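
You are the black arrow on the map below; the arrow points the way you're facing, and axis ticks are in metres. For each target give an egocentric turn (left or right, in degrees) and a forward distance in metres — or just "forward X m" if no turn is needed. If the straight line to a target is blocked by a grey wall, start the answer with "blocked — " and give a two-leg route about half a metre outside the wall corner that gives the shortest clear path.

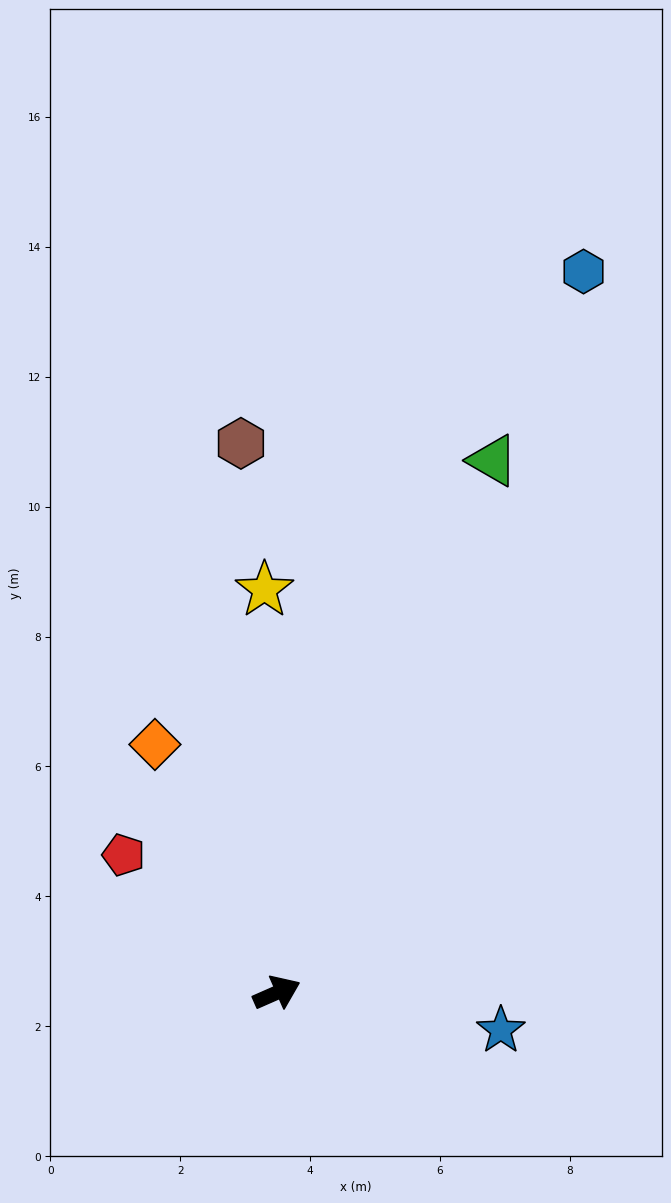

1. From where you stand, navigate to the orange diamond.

turn left 92°, forward 4.3 m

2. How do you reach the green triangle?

turn left 44°, forward 8.8 m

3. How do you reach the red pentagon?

turn left 114°, forward 3.2 m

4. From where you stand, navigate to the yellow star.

turn left 68°, forward 6.2 m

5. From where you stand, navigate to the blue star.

turn right 33°, forward 3.5 m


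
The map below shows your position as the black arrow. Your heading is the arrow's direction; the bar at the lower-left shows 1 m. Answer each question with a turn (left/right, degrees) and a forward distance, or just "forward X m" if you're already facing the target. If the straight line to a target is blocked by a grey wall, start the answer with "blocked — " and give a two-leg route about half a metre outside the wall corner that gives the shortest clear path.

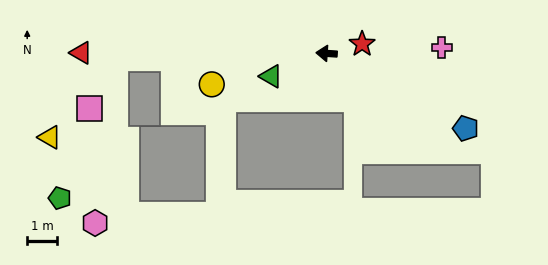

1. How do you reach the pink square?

blocked — turn left 5°, forward 7.1 m, then turn left 61°, forward 1.9 m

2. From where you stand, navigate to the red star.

turn right 161°, forward 1.2 m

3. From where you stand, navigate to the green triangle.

turn left 26°, forward 2.0 m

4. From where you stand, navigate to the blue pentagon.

turn left 155°, forward 5.3 m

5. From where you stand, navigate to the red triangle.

turn left 4°, forward 8.3 m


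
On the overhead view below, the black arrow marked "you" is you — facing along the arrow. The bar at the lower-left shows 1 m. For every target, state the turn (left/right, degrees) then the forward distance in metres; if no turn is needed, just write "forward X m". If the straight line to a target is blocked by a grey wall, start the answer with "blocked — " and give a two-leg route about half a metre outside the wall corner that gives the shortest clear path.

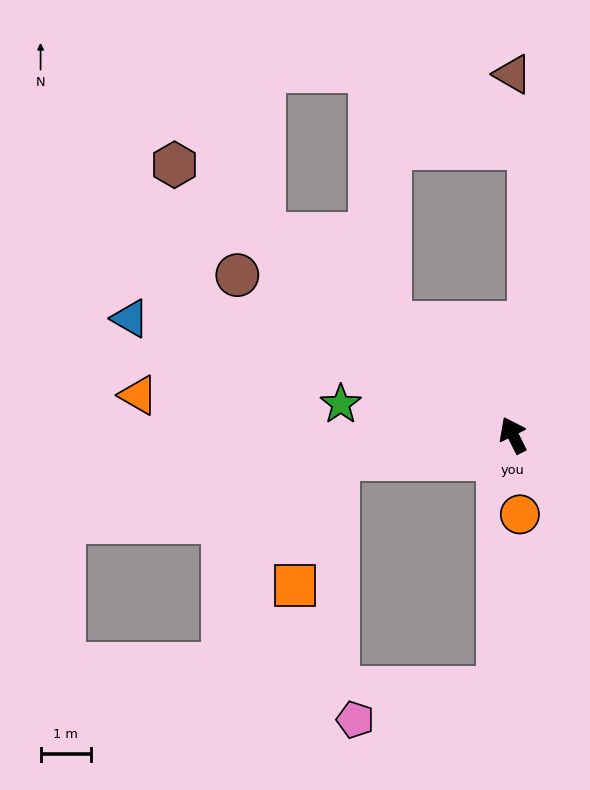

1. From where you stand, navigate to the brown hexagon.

turn left 25°, forward 8.6 m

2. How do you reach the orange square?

blocked — turn left 71°, forward 3.5 m, then turn left 63°, forward 2.6 m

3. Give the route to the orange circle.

turn left 158°, forward 1.6 m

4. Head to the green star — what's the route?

turn left 53°, forward 3.5 m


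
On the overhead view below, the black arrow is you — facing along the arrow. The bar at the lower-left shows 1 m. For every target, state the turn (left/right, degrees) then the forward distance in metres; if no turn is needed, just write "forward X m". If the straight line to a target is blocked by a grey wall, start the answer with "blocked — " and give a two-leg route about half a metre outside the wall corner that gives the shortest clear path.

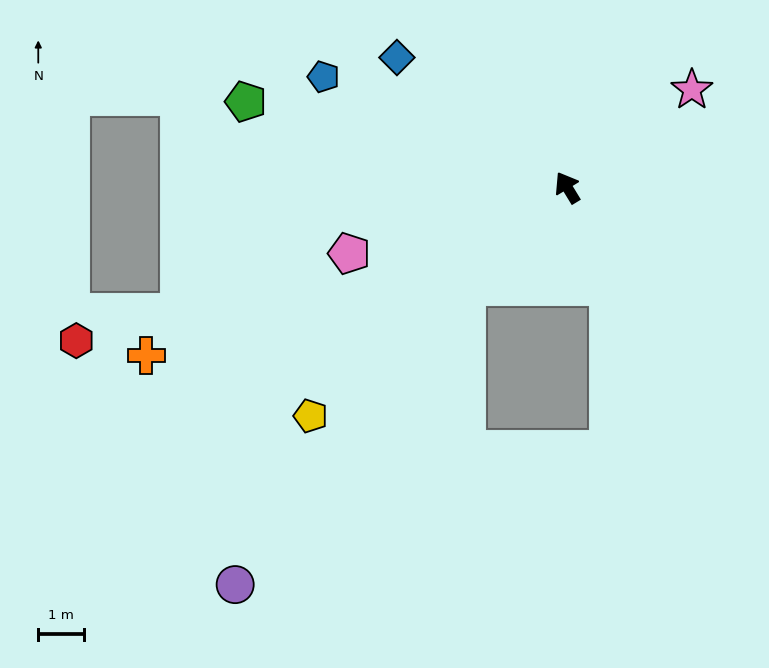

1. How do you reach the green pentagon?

turn left 44°, forward 7.3 m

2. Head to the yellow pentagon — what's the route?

turn left 100°, forward 7.5 m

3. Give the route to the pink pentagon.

turn left 75°, forward 5.0 m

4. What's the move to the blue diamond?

turn left 21°, forward 4.7 m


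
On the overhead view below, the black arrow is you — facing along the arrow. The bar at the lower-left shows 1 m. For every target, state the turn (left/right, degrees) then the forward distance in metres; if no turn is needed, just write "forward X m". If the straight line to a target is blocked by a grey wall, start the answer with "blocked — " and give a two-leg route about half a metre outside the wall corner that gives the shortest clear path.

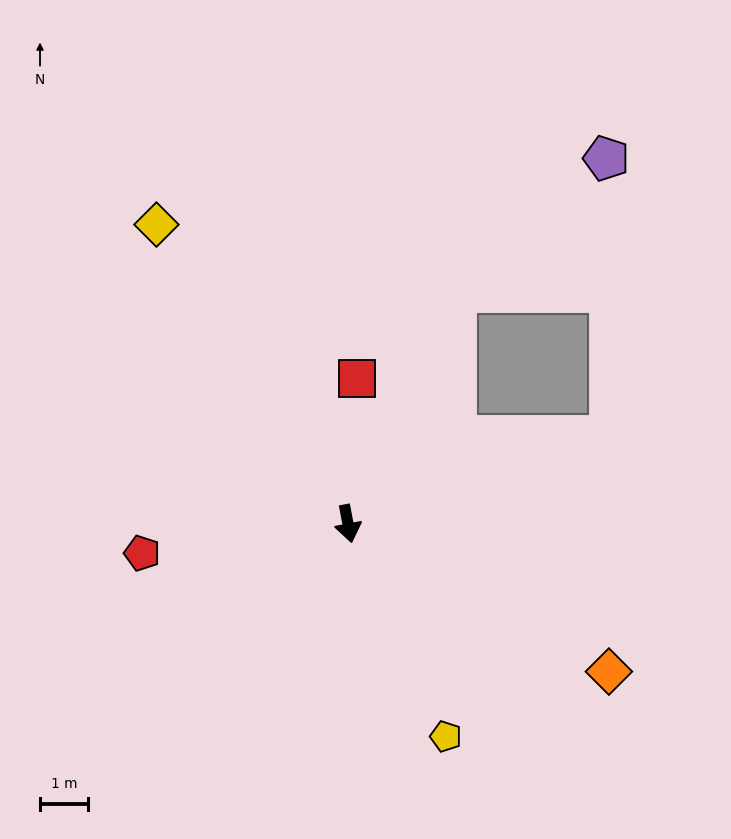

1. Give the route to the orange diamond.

turn left 50°, forward 6.2 m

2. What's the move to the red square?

turn left 166°, forward 3.0 m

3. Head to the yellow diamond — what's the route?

turn right 158°, forward 7.3 m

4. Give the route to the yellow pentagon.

turn left 14°, forward 4.8 m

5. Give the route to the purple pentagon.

blocked — turn left 144°, forward 5.3 m, then turn right 23°, forward 4.2 m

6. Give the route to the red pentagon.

turn right 93°, forward 4.3 m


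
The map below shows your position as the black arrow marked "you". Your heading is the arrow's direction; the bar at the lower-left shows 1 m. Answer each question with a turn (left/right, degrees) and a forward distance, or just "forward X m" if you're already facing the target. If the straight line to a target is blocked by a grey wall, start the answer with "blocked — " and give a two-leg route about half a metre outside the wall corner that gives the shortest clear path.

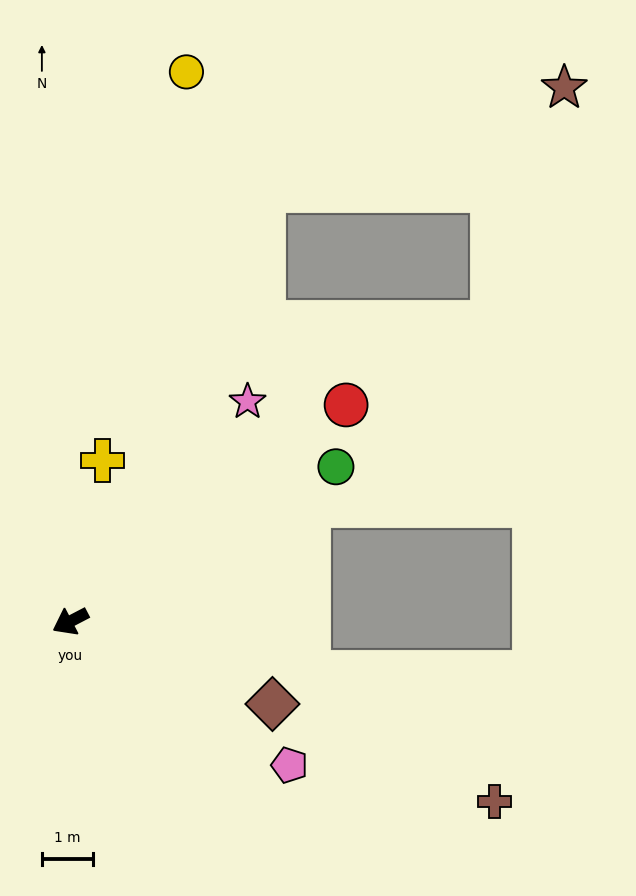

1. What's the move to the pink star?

turn right 156°, forward 5.5 m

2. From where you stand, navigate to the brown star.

blocked — turn right 142°, forward 9.2 m, then turn right 47°, forward 6.2 m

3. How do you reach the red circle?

turn right 169°, forward 6.8 m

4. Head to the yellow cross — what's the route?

turn right 129°, forward 3.2 m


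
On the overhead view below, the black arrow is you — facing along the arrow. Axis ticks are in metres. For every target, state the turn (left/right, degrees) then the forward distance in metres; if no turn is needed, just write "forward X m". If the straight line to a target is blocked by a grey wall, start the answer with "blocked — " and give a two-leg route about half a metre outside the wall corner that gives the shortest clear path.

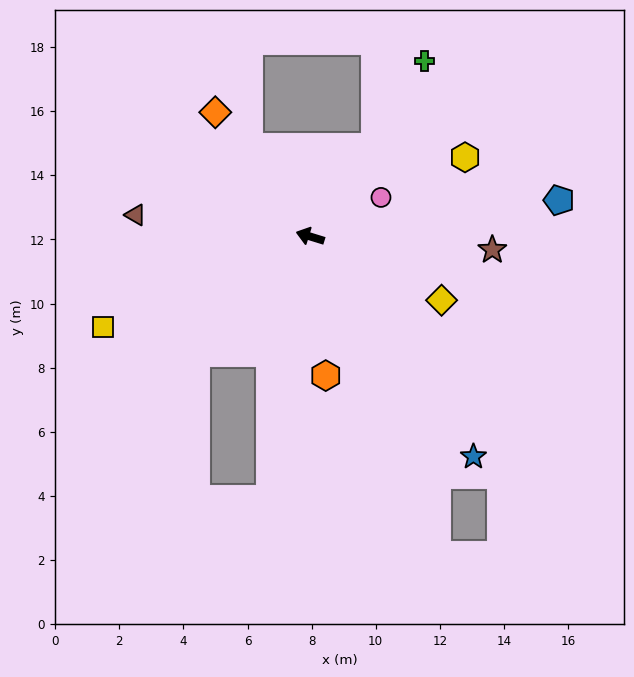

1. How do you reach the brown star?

turn right 167°, forward 5.7 m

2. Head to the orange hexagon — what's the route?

turn left 114°, forward 4.4 m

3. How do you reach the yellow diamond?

turn left 171°, forward 4.6 m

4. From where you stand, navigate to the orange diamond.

turn right 35°, forward 4.9 m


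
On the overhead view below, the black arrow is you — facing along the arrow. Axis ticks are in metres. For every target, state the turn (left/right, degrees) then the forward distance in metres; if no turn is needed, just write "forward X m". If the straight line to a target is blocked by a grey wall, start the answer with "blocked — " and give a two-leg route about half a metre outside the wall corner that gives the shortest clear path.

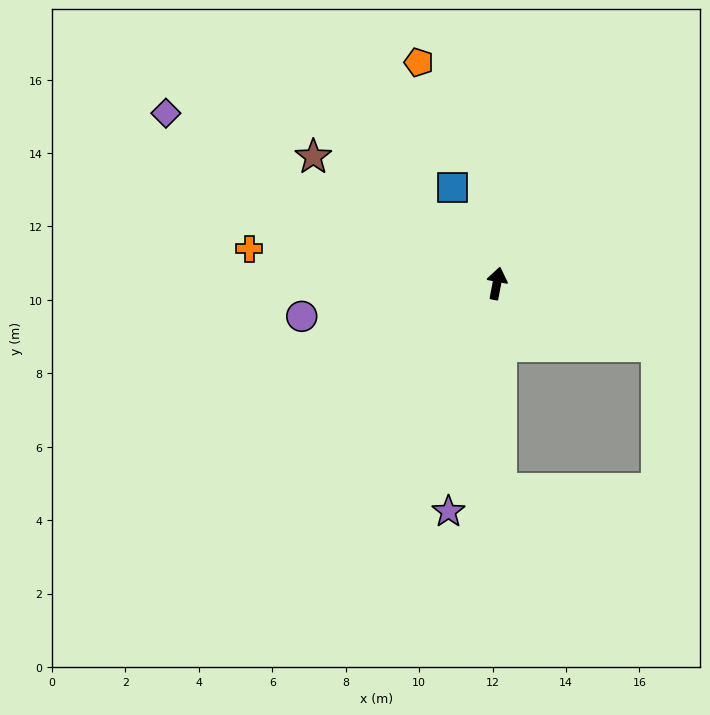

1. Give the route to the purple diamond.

turn left 74°, forward 10.1 m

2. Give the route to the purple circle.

turn left 110°, forward 5.4 m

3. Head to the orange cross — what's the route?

turn left 93°, forward 6.8 m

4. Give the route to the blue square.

turn left 36°, forward 2.9 m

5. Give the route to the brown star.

turn left 66°, forward 6.1 m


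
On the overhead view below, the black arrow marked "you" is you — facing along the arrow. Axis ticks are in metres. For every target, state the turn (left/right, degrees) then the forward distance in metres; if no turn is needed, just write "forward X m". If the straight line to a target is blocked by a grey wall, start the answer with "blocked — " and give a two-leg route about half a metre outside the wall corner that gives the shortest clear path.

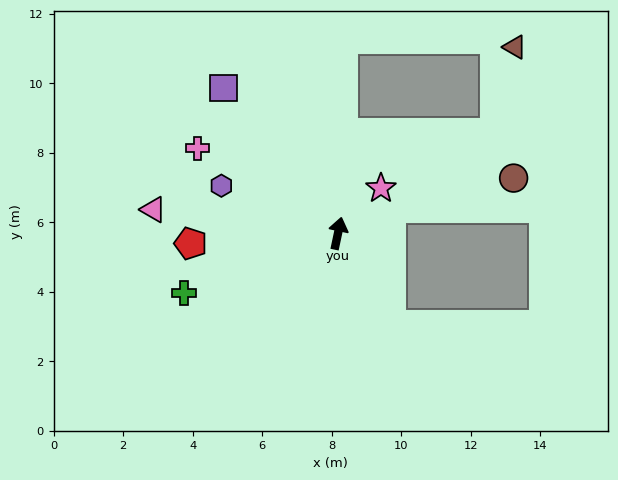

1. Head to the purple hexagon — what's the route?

turn left 80°, forward 3.6 m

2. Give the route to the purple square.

turn left 50°, forward 5.3 m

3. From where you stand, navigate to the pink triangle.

turn left 95°, forward 5.4 m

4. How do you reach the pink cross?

turn left 71°, forward 4.7 m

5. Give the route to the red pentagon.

turn left 106°, forward 4.3 m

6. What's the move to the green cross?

turn left 123°, forward 4.8 m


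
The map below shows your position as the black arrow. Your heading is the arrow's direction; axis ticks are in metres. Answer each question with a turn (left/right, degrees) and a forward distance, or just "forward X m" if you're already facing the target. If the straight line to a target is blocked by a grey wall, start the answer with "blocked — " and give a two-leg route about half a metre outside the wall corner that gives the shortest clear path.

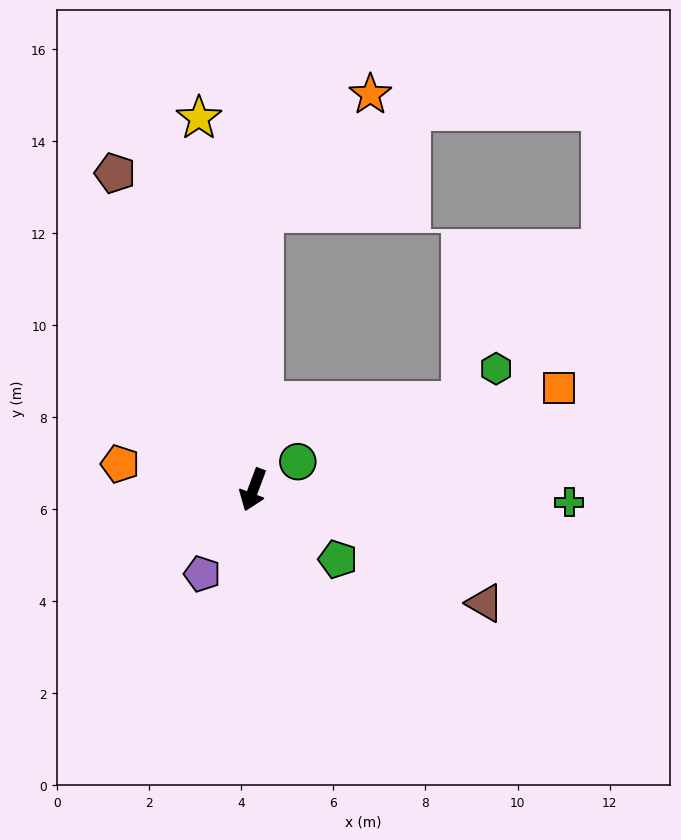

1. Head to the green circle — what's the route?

turn left 143°, forward 1.1 m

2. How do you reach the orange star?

blocked — turn right 162°, forward 6.0 m, then turn right 39°, forward 3.5 m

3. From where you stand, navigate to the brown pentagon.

turn right 136°, forward 7.5 m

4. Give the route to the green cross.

turn left 108°, forward 6.9 m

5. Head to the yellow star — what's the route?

turn right 151°, forward 8.2 m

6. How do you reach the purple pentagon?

turn right 11°, forward 2.1 m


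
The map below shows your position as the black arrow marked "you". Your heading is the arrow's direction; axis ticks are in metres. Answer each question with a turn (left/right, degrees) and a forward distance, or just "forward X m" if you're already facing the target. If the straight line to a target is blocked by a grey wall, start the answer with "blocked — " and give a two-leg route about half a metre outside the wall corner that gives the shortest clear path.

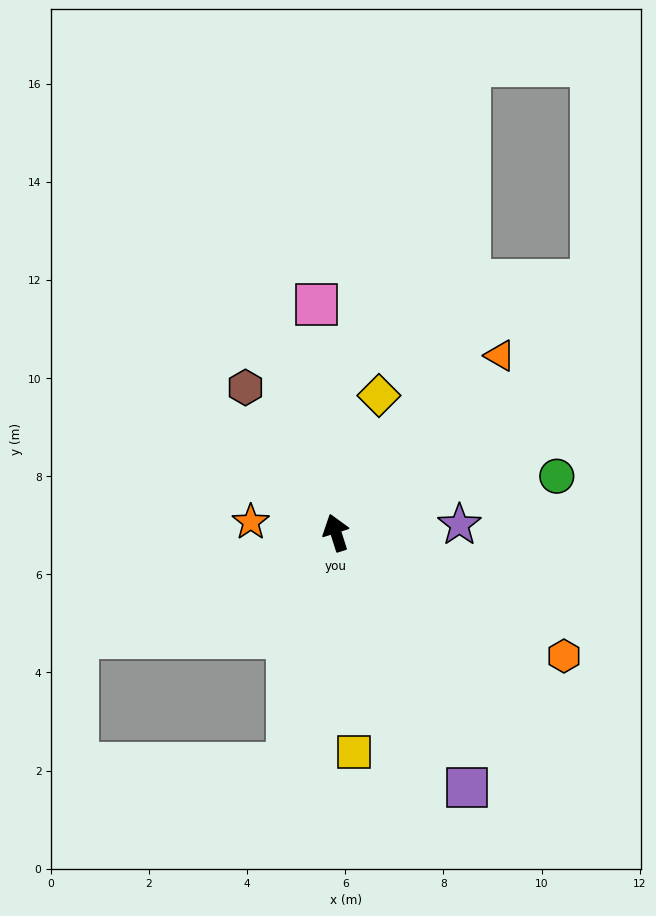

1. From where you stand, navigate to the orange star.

turn left 65°, forward 1.7 m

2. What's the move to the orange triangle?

turn right 60°, forward 4.9 m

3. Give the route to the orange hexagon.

turn right 136°, forward 5.3 m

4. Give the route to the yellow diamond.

turn right 35°, forward 2.9 m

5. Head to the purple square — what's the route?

turn right 170°, forward 5.8 m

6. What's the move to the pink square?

turn right 13°, forward 4.7 m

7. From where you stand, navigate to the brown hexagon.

turn left 14°, forward 3.5 m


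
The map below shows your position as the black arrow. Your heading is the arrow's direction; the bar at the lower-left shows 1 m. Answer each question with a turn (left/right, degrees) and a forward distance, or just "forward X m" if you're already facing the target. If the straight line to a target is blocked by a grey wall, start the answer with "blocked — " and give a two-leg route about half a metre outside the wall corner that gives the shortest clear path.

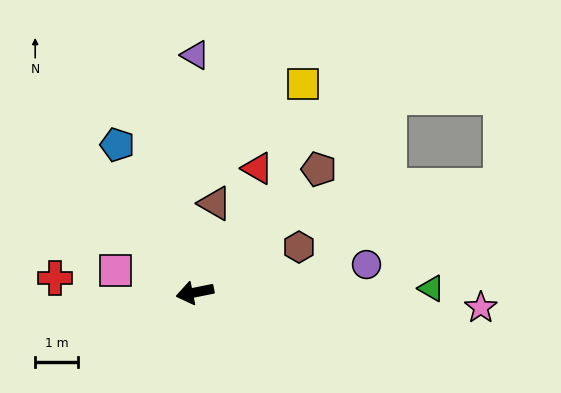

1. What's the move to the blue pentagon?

turn right 74°, forward 3.9 m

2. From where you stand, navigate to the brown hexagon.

turn right 168°, forward 2.7 m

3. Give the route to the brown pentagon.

turn right 147°, forward 4.1 m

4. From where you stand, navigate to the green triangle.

turn left 170°, forward 5.6 m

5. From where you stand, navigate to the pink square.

turn right 27°, forward 1.9 m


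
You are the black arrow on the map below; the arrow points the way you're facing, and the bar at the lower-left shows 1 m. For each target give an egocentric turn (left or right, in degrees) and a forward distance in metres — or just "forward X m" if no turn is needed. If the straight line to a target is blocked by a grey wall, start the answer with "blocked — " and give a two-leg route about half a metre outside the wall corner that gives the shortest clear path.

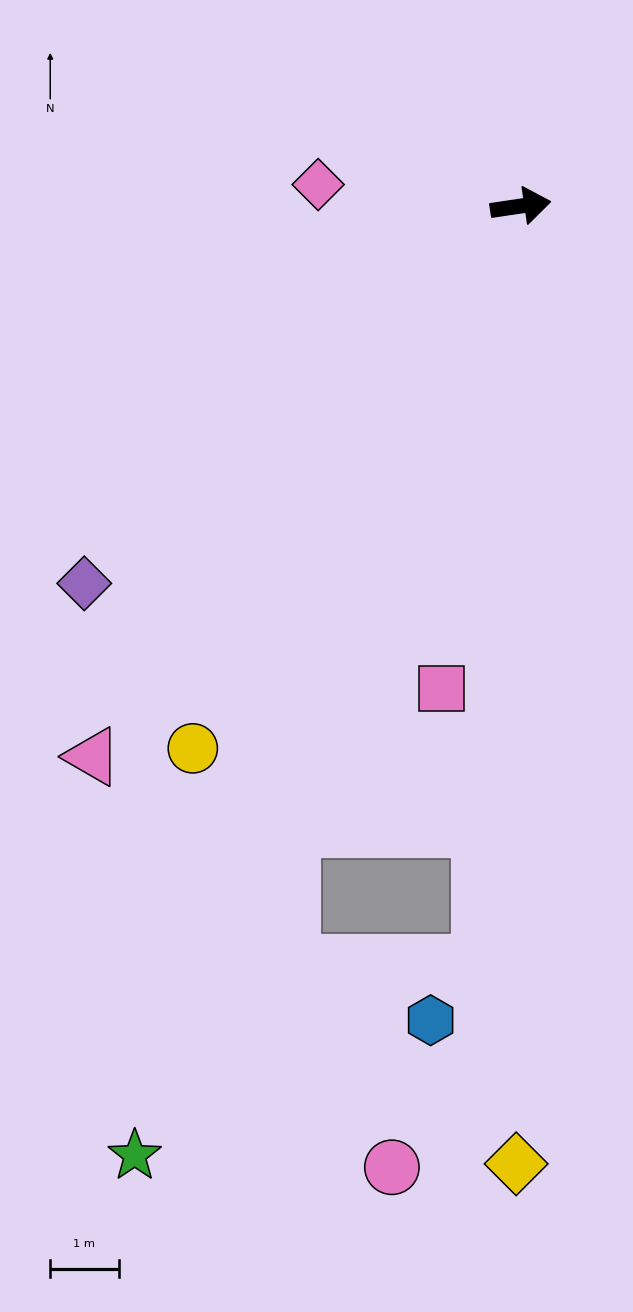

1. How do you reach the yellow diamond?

turn right 99°, forward 14.0 m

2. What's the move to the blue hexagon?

blocked — turn right 101°, forward 11.1 m, then turn right 39°, forward 1.1 m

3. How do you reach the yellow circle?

turn right 130°, forward 9.3 m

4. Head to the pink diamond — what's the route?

turn left 165°, forward 3.0 m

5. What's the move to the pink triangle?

turn right 136°, forward 10.2 m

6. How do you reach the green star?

turn right 121°, forward 15.0 m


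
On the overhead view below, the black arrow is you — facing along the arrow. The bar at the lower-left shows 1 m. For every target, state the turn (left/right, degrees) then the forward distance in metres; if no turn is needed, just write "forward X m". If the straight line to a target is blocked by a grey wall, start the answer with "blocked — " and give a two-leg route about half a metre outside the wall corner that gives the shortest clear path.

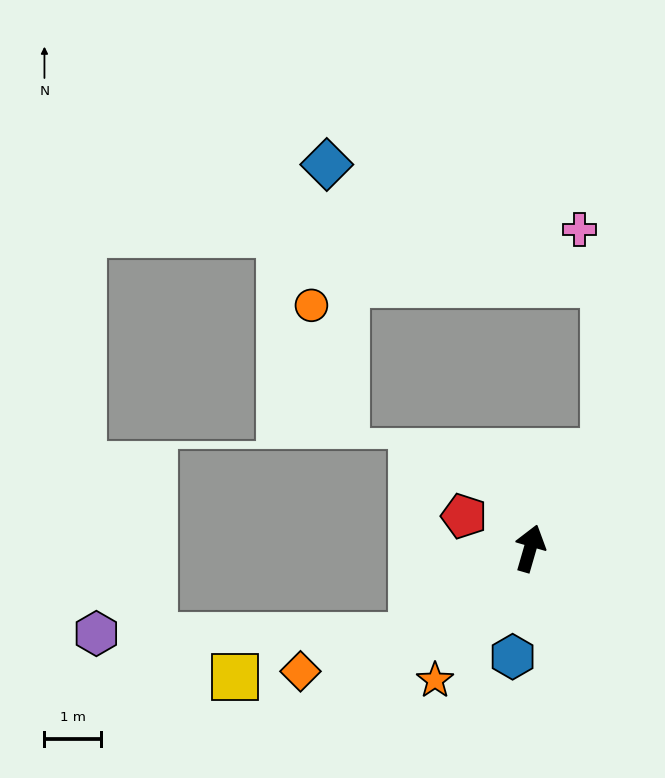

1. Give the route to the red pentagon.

turn left 80°, forward 1.3 m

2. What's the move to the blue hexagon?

turn right 173°, forward 2.0 m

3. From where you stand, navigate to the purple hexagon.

blocked — turn left 143°, forward 2.6 m, then turn right 37°, forward 5.6 m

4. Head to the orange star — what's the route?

turn left 160°, forward 2.9 m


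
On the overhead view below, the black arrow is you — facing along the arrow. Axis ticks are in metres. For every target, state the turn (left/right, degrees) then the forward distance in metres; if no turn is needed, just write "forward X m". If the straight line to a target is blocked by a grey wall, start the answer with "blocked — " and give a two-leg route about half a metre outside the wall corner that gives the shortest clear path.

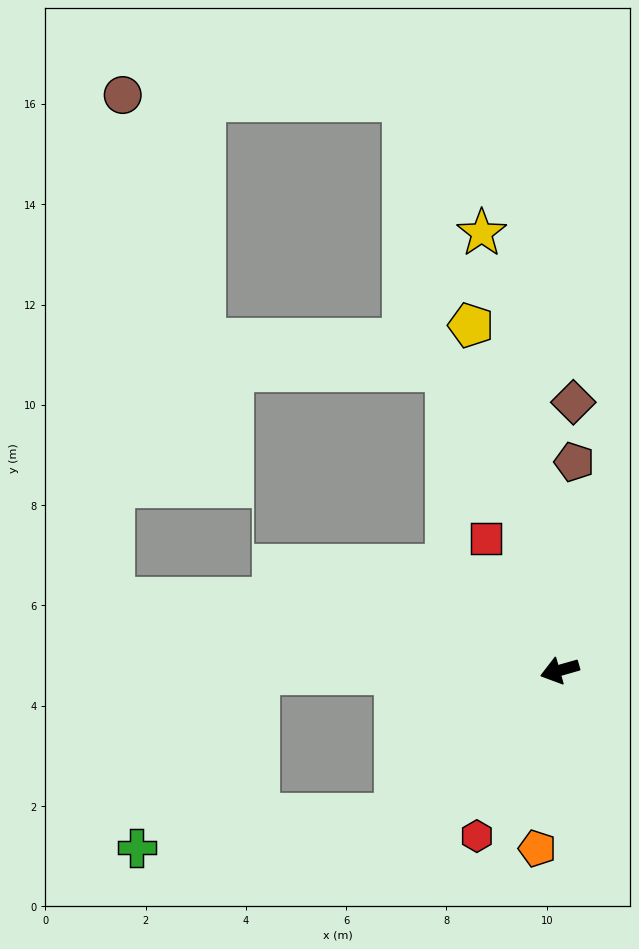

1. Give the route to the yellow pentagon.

turn right 92°, forward 7.1 m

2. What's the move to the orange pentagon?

turn left 67°, forward 3.6 m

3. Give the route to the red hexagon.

turn left 47°, forward 3.7 m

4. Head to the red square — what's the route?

turn right 77°, forward 3.0 m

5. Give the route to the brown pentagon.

turn right 110°, forward 4.2 m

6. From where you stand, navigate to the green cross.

blocked — turn left 25°, forward 4.3 m, then turn right 34°, forward 5.2 m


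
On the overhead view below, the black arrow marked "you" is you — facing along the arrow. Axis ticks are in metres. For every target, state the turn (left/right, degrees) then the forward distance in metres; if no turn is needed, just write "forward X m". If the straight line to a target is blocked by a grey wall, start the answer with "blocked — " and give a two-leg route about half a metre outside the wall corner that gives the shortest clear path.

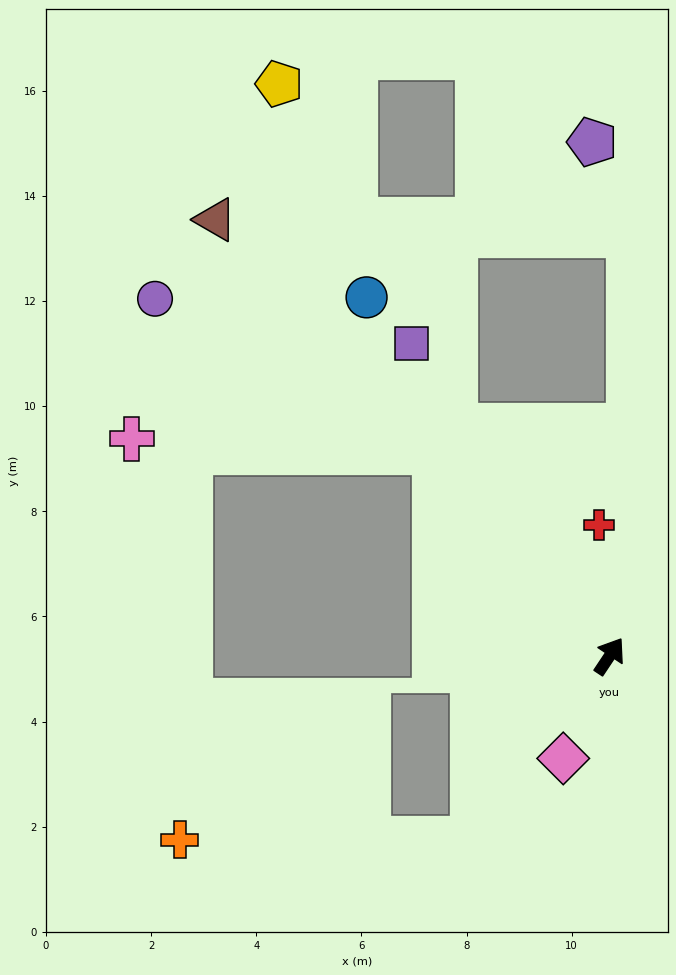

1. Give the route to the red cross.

turn left 38°, forward 2.5 m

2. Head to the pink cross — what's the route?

blocked — turn left 74°, forward 5.1 m, then turn left 47°, forward 5.8 m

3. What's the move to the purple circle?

blocked — turn left 74°, forward 5.1 m, then turn left 21°, forward 6.1 m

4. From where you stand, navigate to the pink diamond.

turn right 171°, forward 2.1 m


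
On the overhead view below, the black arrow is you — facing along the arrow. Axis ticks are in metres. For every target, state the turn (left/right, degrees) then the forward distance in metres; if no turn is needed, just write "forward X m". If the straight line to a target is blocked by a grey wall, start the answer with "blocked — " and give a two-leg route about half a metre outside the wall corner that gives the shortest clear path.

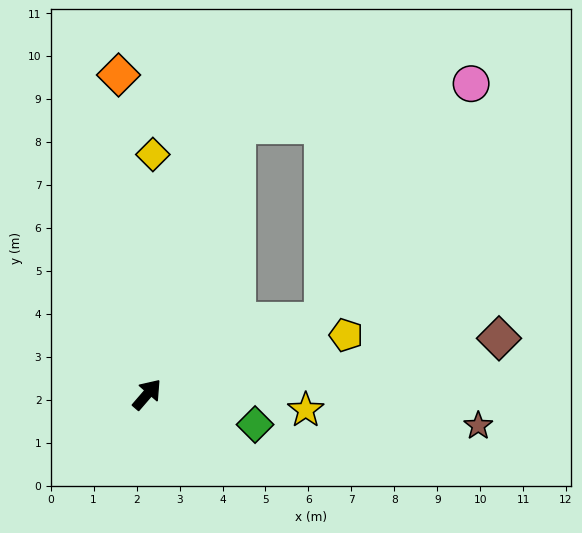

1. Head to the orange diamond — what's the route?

turn left 46°, forward 7.5 m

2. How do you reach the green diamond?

turn right 65°, forward 2.6 m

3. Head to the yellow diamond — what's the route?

turn left 39°, forward 5.6 m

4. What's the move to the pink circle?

blocked — turn right 26°, forward 4.4 m, then turn left 35°, forward 6.5 m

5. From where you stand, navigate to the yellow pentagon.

turn right 33°, forward 4.8 m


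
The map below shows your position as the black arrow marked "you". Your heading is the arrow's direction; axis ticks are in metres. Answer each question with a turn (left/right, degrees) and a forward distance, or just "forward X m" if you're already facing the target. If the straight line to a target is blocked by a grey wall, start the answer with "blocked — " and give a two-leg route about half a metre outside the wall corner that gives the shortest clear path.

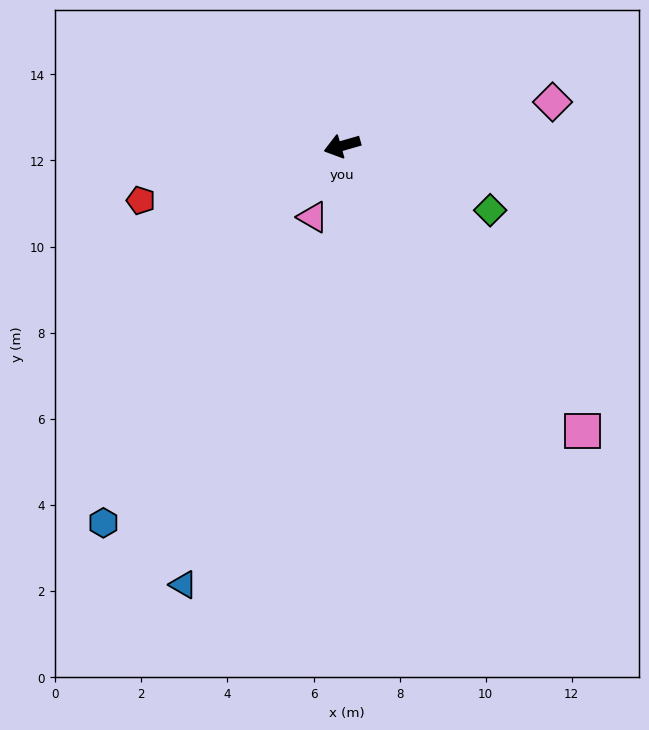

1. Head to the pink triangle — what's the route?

turn left 52°, forward 1.8 m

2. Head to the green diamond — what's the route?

turn left 140°, forward 3.7 m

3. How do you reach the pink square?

turn left 114°, forward 8.7 m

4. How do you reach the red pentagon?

forward 4.8 m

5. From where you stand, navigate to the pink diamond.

turn left 176°, forward 5.0 m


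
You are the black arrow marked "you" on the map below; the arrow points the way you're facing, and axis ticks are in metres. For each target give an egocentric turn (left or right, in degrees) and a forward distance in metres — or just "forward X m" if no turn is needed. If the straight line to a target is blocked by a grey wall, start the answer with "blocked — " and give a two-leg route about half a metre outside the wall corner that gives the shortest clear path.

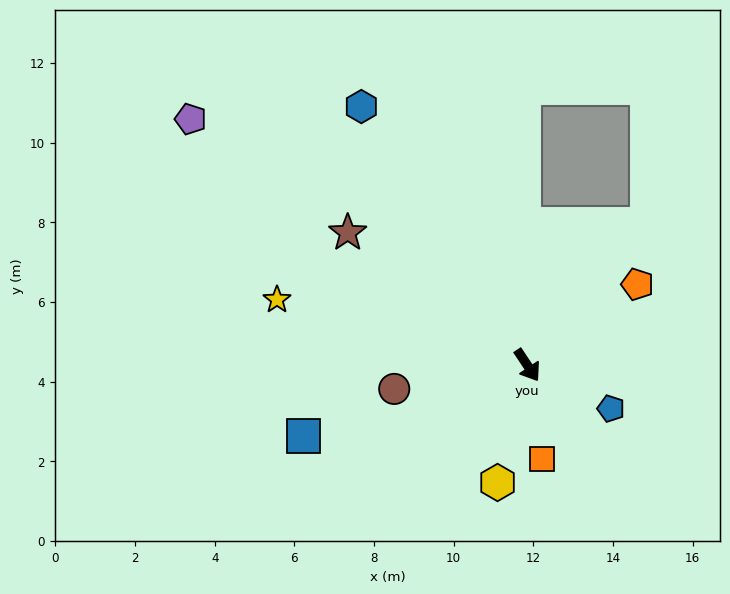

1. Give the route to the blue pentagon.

turn left 29°, forward 2.4 m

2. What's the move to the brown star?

turn right 160°, forward 5.6 m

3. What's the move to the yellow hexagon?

turn right 48°, forward 3.0 m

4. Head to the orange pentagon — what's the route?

turn left 93°, forward 3.4 m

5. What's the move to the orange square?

turn right 25°, forward 2.4 m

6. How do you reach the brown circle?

turn right 114°, forward 3.4 m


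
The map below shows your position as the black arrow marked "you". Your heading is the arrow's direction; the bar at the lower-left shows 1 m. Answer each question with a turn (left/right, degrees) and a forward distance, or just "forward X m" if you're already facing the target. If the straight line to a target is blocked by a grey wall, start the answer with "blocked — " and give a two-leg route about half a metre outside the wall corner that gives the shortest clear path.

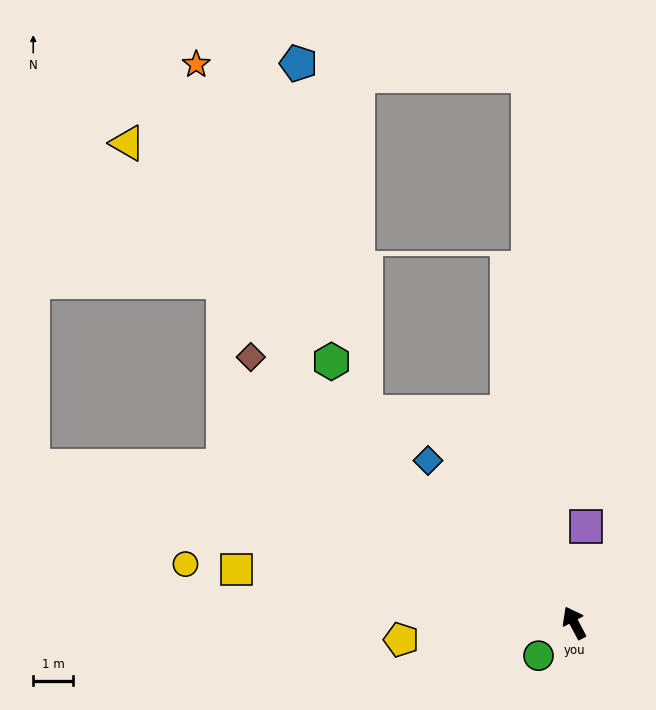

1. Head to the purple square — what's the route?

turn right 35°, forward 2.4 m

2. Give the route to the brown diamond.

turn left 23°, forward 10.5 m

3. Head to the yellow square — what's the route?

turn left 53°, forward 8.6 m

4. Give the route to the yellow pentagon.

turn left 68°, forward 4.4 m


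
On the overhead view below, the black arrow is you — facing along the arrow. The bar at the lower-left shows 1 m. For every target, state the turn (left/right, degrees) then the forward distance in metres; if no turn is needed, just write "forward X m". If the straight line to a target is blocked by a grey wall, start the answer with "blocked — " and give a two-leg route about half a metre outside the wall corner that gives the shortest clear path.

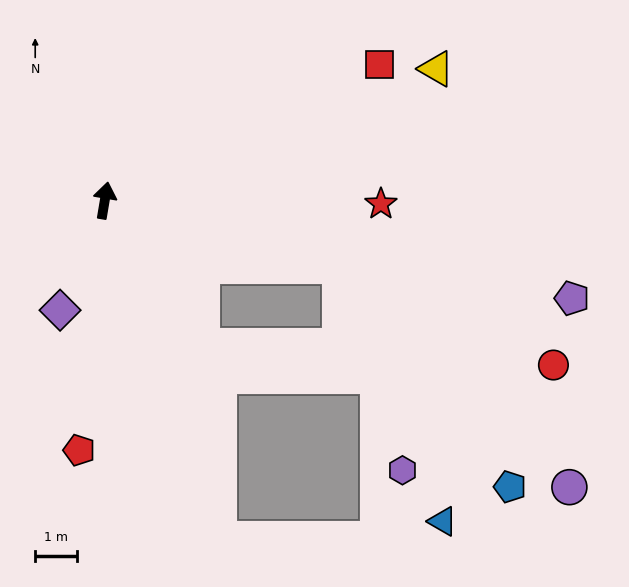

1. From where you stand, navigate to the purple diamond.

turn left 167°, forward 2.8 m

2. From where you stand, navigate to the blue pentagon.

blocked — turn right 96°, forward 5.8 m, then turn right 37°, forward 6.6 m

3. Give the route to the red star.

turn right 81°, forward 6.6 m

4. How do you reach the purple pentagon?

turn right 92°, forward 11.4 m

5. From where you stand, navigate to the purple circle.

blocked — turn right 96°, forward 5.8 m, then turn right 28°, forward 7.6 m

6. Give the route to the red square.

turn right 54°, forward 7.3 m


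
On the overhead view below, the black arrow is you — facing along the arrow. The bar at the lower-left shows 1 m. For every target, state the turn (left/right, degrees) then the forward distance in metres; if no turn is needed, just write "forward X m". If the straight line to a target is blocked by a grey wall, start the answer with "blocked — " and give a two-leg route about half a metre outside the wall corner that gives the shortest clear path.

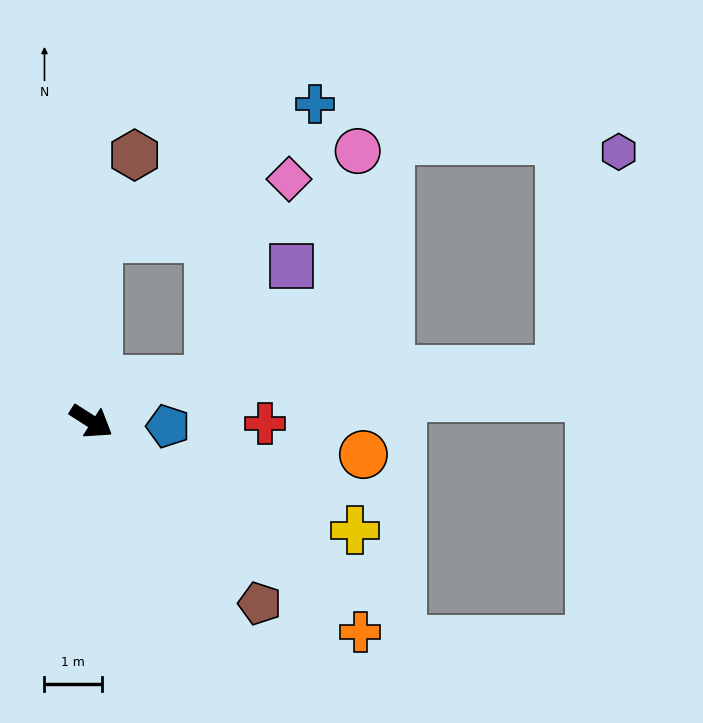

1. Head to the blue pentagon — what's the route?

turn left 29°, forward 1.3 m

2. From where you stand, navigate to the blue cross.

blocked — turn left 120°, forward 3.2 m, then turn right 56°, forward 4.4 m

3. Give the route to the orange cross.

turn right 5°, forward 5.9 m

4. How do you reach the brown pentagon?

turn right 15°, forward 4.3 m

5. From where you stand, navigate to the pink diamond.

blocked — turn left 120°, forward 3.2 m, then turn right 70°, forward 3.5 m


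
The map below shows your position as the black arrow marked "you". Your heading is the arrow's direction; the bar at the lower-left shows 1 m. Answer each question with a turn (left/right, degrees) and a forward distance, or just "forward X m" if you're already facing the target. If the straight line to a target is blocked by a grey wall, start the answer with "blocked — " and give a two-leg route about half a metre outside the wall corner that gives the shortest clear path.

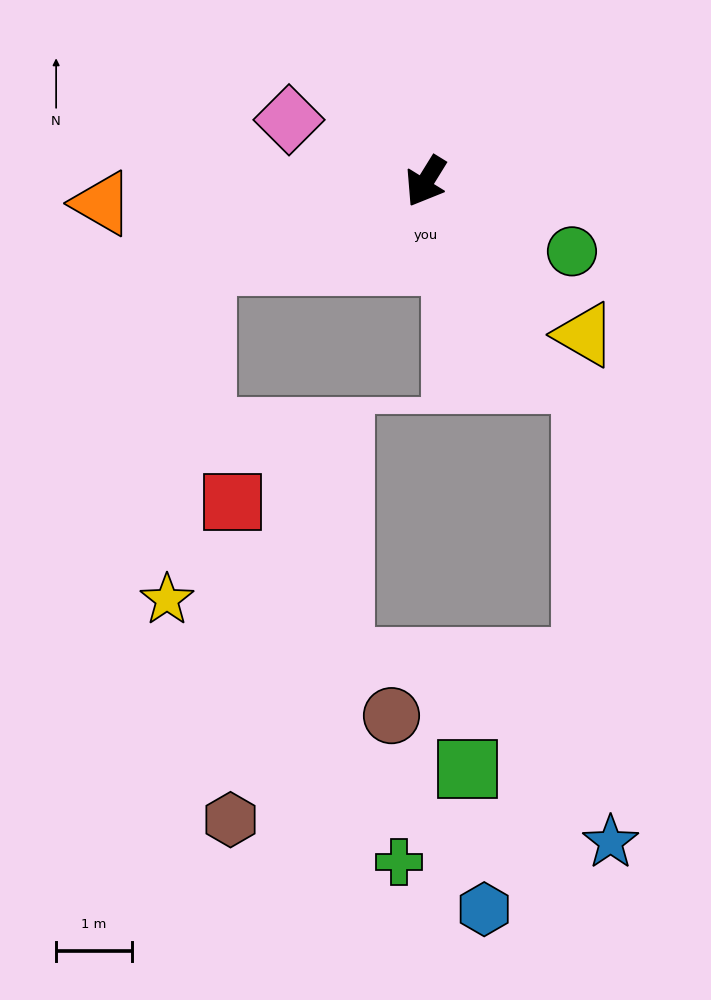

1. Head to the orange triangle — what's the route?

turn right 54°, forward 4.3 m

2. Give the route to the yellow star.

blocked — turn right 38°, forward 3.1 m, then turn left 64°, forward 4.5 m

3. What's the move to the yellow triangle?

turn left 78°, forward 2.9 m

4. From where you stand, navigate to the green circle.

turn left 96°, forward 2.1 m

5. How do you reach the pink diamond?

turn right 83°, forward 2.0 m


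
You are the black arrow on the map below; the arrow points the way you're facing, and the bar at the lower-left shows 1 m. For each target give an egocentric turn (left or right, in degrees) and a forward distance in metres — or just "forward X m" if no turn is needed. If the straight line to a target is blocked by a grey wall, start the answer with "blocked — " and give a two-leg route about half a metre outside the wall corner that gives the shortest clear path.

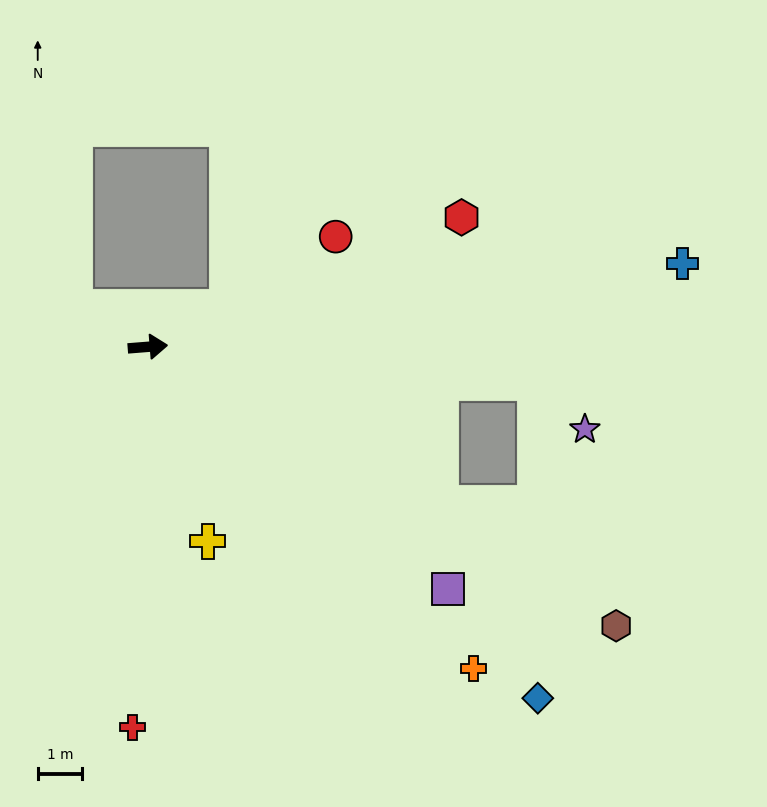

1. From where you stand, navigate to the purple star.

blocked — turn right 10°, forward 8.8 m, then turn right 39°, forward 1.5 m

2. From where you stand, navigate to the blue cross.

turn left 4°, forward 12.2 m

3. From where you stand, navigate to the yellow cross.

turn right 77°, forward 4.6 m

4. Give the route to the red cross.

turn right 97°, forward 8.6 m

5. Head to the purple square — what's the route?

turn right 43°, forward 8.7 m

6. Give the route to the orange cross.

turn right 49°, forward 10.3 m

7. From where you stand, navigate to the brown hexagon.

turn right 35°, forward 12.3 m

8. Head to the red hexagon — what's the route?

turn left 18°, forward 7.6 m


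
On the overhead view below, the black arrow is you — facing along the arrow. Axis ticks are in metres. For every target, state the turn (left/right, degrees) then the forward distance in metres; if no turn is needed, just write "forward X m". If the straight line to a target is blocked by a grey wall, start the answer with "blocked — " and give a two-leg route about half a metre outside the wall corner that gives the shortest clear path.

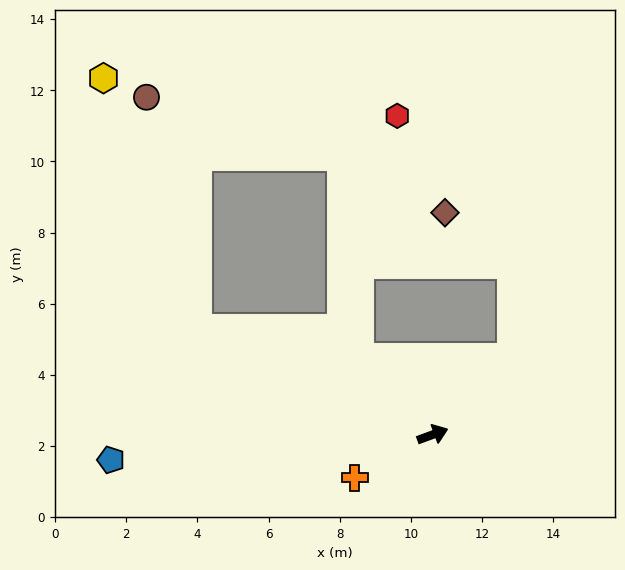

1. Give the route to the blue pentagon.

turn left 164°, forward 9.1 m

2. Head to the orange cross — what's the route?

turn right 171°, forward 2.5 m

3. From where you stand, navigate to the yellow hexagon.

blocked — turn left 136°, forward 7.3 m, then turn right 46°, forward 7.5 m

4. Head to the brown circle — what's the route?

blocked — turn left 136°, forward 7.3 m, then turn right 54°, forward 6.7 m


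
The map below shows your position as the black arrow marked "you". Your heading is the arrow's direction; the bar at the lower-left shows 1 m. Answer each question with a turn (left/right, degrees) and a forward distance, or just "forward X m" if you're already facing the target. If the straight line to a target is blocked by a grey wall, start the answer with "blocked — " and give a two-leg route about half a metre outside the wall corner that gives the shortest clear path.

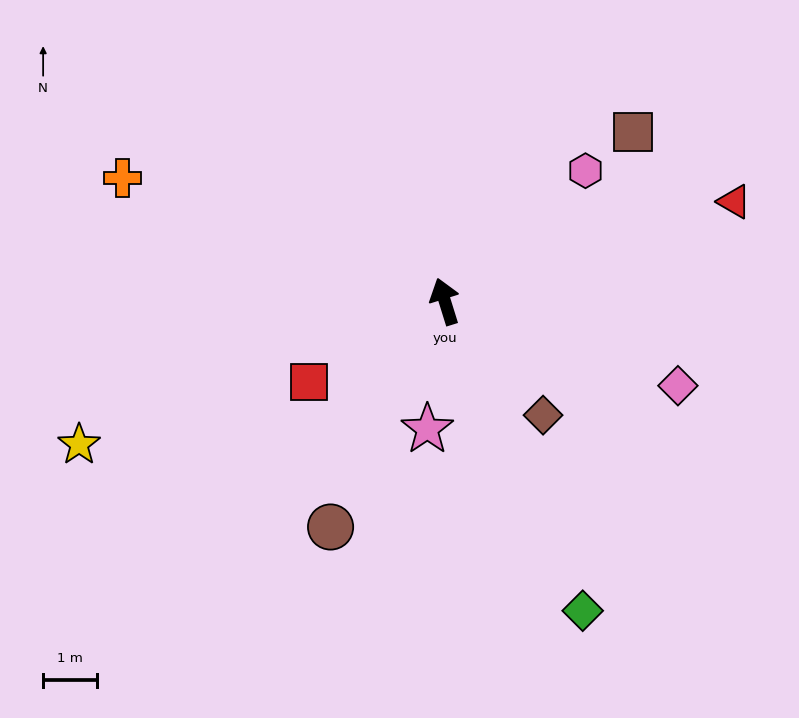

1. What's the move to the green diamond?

turn right 173°, forward 6.3 m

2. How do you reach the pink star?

turn left 155°, forward 2.4 m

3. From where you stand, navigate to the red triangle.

turn right 88°, forward 5.7 m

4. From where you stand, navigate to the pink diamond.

turn right 127°, forward 4.6 m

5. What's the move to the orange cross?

turn left 52°, forward 6.4 m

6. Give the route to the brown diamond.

turn right 156°, forward 2.8 m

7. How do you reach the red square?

turn left 104°, forward 2.9 m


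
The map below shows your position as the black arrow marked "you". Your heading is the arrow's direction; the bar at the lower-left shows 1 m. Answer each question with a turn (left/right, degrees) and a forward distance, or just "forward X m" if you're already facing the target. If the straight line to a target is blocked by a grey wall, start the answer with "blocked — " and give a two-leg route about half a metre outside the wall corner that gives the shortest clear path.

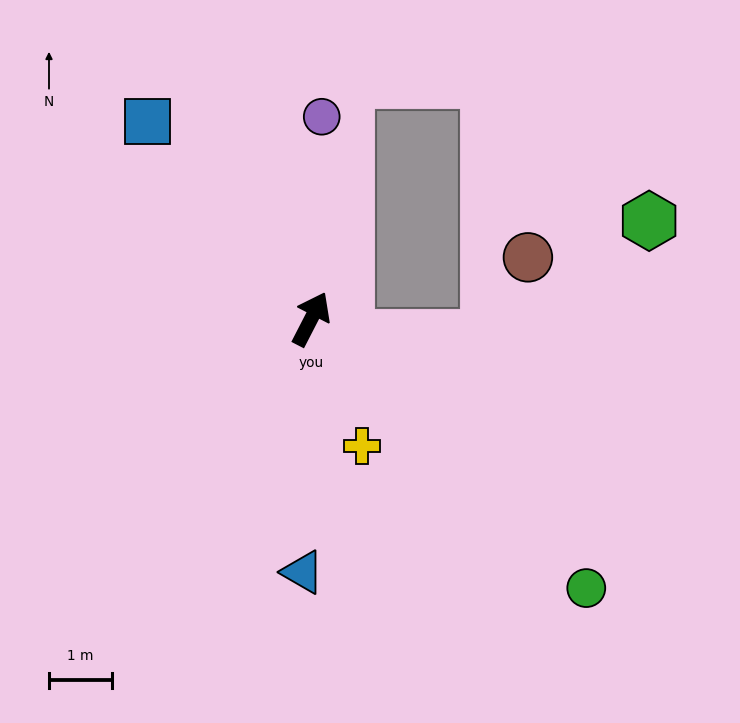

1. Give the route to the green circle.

turn right 107°, forward 6.1 m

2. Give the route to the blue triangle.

turn right 155°, forward 4.0 m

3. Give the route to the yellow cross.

turn right 131°, forward 2.2 m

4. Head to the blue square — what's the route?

turn left 67°, forward 4.0 m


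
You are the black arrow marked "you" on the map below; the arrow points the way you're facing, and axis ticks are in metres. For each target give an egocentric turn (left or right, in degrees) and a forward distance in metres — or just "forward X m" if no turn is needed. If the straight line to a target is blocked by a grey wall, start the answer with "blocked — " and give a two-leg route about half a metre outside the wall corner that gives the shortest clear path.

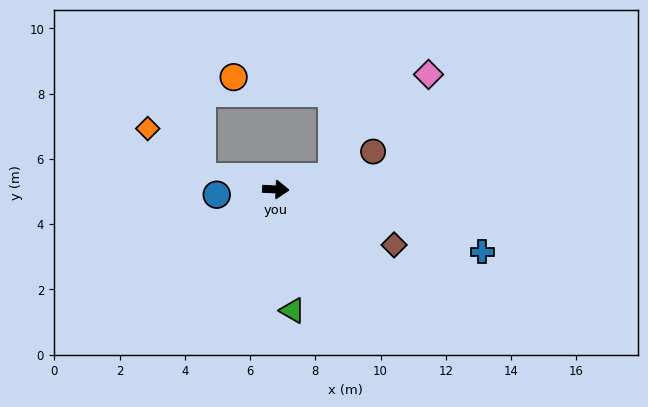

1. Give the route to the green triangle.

turn right 79°, forward 3.7 m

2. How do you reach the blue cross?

turn right 14°, forward 6.6 m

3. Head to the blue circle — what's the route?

turn right 172°, forward 1.8 m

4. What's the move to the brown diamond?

turn right 22°, forward 4.0 m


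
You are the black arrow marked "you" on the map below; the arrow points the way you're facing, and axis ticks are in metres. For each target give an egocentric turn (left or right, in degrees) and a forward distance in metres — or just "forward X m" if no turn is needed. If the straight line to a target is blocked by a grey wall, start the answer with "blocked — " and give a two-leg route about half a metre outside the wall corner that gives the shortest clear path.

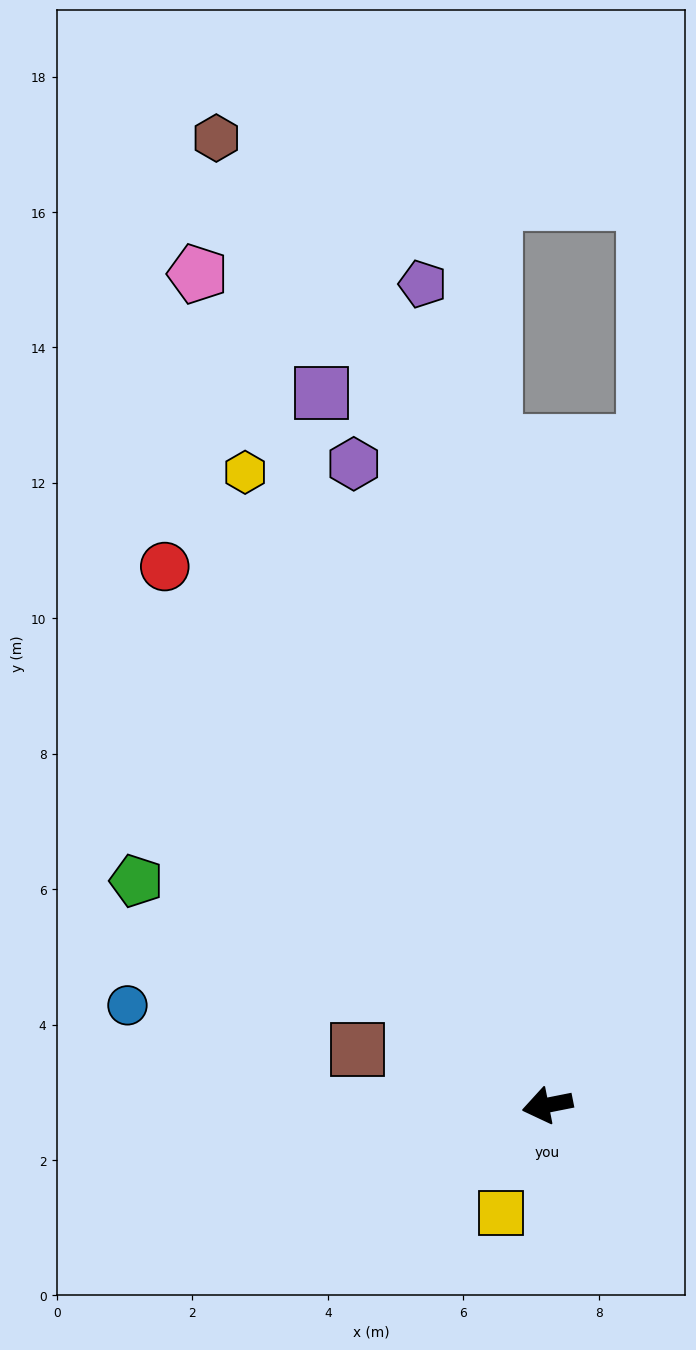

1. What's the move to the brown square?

turn right 28°, forward 2.9 m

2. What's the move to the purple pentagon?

turn right 93°, forward 12.3 m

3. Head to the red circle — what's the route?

turn right 66°, forward 9.8 m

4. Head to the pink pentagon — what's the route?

turn right 78°, forward 13.3 m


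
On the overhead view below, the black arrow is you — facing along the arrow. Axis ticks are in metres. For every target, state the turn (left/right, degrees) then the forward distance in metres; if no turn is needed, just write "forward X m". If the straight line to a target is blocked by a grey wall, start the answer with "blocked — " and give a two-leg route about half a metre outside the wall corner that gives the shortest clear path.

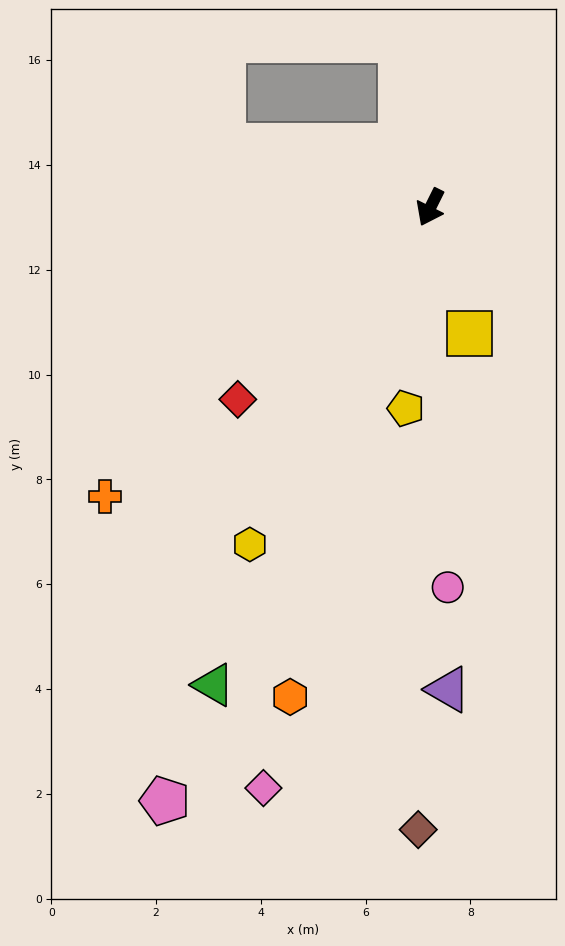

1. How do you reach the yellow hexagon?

forward 7.3 m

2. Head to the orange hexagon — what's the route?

turn left 10°, forward 9.7 m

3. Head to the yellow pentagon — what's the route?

turn left 20°, forward 3.9 m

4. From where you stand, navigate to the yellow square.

turn left 44°, forward 2.5 m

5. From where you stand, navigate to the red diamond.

turn right 19°, forward 5.2 m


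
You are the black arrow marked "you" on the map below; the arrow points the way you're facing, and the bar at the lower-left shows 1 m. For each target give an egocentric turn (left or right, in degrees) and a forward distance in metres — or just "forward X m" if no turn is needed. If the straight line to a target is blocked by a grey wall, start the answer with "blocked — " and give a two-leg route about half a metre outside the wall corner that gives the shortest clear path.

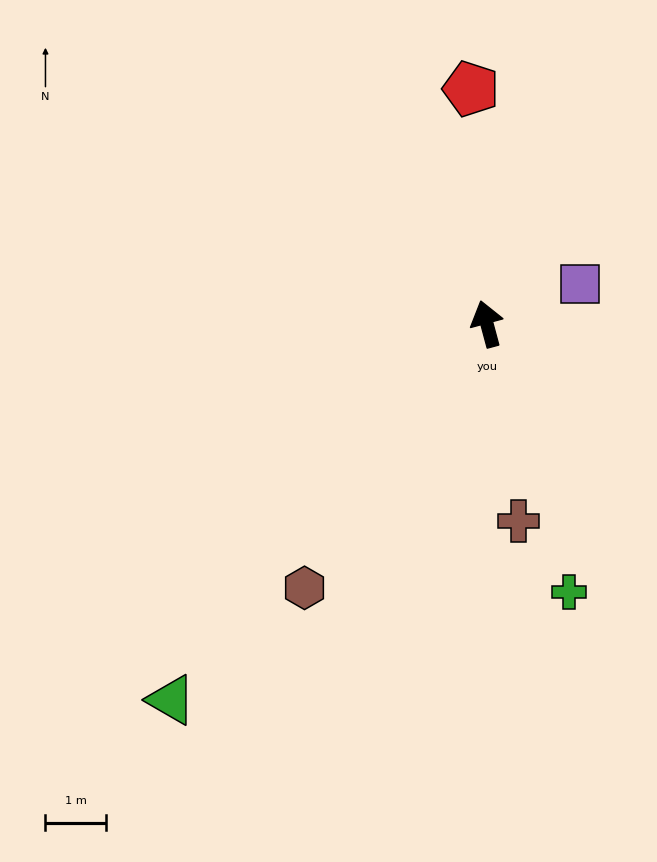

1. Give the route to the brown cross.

turn left 174°, forward 3.3 m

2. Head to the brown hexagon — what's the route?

turn left 130°, forward 5.3 m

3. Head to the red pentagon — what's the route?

turn right 11°, forward 3.9 m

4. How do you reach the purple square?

turn right 82°, forward 1.7 m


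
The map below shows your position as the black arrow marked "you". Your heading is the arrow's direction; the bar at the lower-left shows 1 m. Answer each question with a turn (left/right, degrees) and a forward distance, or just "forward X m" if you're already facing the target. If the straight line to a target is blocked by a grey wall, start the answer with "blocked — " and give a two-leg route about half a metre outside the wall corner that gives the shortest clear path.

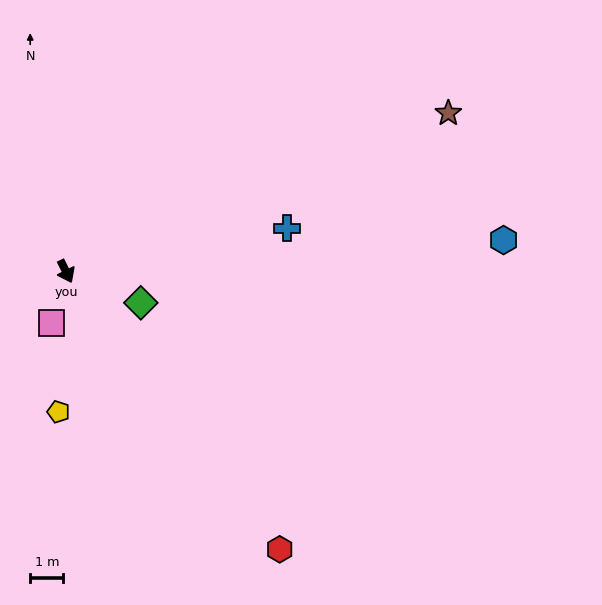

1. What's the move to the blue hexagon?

turn left 68°, forward 13.2 m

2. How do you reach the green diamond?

turn left 41°, forward 2.4 m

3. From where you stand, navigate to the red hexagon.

turn left 11°, forward 10.5 m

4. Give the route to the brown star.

turn left 86°, forward 12.4 m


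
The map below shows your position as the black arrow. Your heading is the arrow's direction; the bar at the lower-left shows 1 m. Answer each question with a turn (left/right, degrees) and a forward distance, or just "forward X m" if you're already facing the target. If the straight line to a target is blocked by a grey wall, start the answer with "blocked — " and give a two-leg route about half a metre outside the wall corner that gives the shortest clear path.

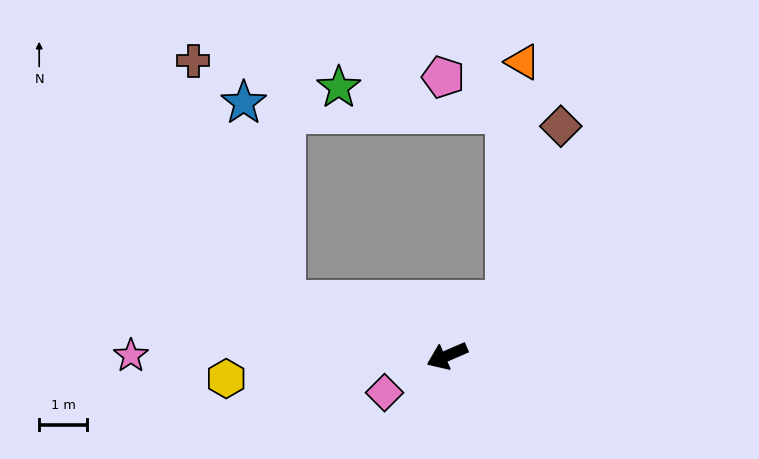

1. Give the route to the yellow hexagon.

turn right 18°, forward 4.6 m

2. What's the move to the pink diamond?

turn left 7°, forward 1.5 m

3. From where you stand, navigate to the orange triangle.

blocked — turn right 160°, forward 1.7 m, then turn left 42°, forward 5.0 m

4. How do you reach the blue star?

blocked — turn right 42°, forward 3.6 m, then turn right 60°, forward 4.2 m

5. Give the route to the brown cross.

blocked — turn right 42°, forward 3.6 m, then turn right 51°, forward 5.3 m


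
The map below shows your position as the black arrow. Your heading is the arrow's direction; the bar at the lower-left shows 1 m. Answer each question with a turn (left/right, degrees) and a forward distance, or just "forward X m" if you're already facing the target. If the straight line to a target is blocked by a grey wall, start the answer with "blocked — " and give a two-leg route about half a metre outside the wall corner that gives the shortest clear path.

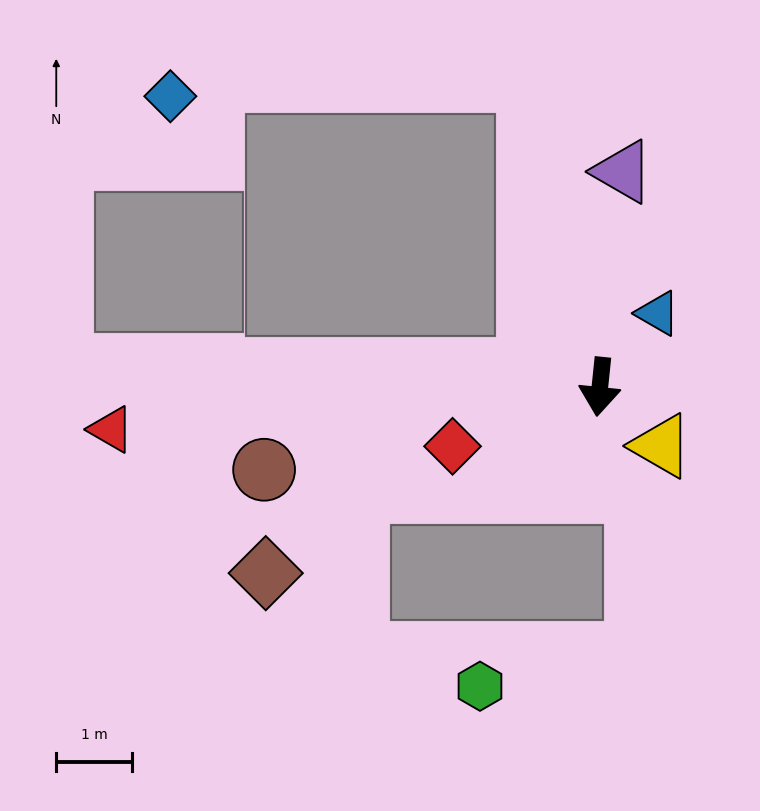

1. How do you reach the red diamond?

turn right 62°, forward 2.1 m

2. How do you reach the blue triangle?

turn left 148°, forward 1.2 m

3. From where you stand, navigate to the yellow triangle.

turn left 52°, forward 1.1 m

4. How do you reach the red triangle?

turn right 79°, forward 6.5 m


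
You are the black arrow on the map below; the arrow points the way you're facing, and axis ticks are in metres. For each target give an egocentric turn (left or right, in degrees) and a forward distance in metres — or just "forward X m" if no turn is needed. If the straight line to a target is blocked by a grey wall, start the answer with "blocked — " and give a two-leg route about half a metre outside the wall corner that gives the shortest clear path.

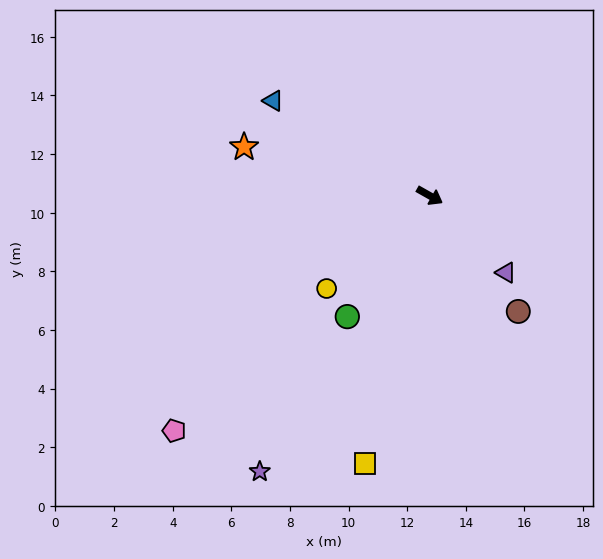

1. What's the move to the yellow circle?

turn right 109°, forward 4.7 m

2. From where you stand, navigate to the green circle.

turn right 95°, forward 5.0 m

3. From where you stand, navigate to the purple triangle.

turn right 16°, forward 3.7 m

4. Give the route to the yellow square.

turn right 74°, forward 9.4 m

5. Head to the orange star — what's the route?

turn right 165°, forward 6.5 m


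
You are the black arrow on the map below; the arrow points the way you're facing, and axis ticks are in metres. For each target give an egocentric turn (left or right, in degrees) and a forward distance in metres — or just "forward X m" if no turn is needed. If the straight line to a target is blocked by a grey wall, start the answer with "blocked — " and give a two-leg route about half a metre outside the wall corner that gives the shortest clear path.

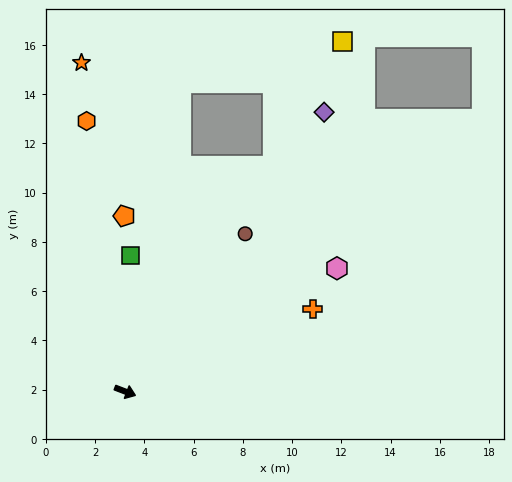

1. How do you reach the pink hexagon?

turn left 51°, forward 10.0 m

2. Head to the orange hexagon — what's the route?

turn left 119°, forward 11.1 m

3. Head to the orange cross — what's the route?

turn left 45°, forward 8.3 m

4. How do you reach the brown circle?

turn left 74°, forward 8.0 m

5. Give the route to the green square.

turn left 109°, forward 5.5 m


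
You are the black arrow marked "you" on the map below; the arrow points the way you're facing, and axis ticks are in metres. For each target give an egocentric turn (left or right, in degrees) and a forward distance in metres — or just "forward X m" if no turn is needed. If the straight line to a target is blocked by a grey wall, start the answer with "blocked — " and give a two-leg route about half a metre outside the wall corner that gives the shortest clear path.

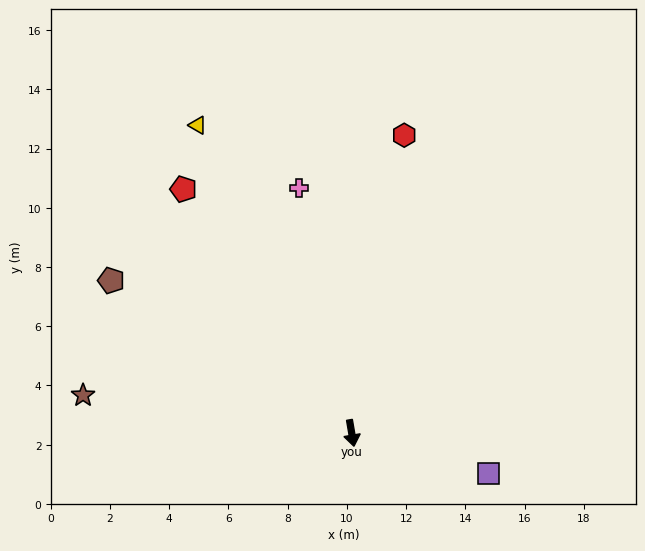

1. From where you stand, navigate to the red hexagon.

turn left 160°, forward 10.2 m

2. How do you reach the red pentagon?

turn right 155°, forward 10.0 m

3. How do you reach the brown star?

turn right 108°, forward 9.2 m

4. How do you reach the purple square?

turn left 64°, forward 4.8 m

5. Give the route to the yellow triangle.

turn right 163°, forward 11.6 m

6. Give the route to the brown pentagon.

turn right 132°, forward 9.6 m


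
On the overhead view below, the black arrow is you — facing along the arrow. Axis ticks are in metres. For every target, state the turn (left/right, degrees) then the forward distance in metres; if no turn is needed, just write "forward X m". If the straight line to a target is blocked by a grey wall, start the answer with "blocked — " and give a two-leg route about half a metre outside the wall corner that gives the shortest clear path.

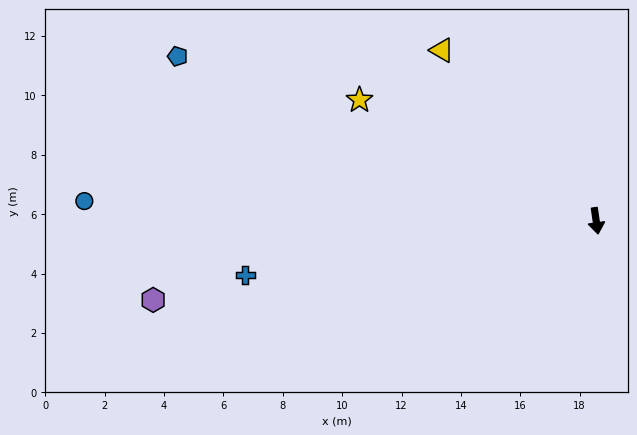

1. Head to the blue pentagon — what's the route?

turn right 120°, forward 15.1 m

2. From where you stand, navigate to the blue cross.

turn right 89°, forward 12.0 m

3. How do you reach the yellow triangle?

turn right 146°, forward 7.7 m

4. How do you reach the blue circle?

turn right 100°, forward 17.3 m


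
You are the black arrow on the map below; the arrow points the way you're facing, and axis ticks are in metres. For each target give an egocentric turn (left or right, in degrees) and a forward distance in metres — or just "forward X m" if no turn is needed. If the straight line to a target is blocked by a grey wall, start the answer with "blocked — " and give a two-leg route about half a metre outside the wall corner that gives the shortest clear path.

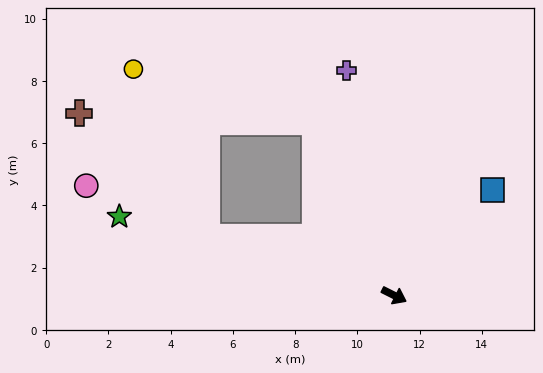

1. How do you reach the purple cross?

turn left 129°, forward 7.4 m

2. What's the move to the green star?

turn right 169°, forward 9.2 m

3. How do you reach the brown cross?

blocked — turn right 171°, forward 6.3 m, then turn right 26°, forward 5.7 m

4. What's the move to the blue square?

turn left 74°, forward 4.6 m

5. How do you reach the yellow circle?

blocked — turn right 171°, forward 6.3 m, then turn right 49°, forward 5.9 m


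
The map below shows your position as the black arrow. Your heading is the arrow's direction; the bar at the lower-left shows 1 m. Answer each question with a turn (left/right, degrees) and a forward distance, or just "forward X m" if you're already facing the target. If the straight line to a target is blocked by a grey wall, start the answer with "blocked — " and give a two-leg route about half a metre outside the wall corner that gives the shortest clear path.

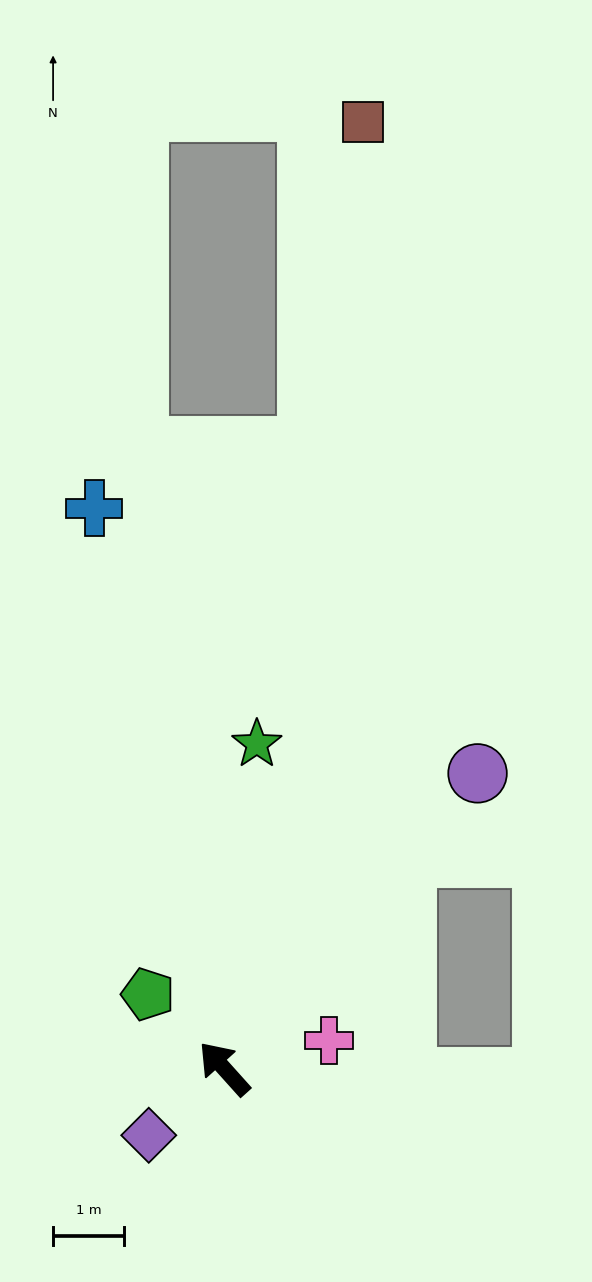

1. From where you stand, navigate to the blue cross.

turn right 29°, forward 8.1 m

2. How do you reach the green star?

turn right 48°, forward 4.6 m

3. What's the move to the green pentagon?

turn left 4°, forward 1.5 m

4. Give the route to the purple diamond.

turn left 90°, forward 1.4 m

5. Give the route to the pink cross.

turn right 117°, forward 1.5 m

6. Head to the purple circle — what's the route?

turn right 83°, forward 5.5 m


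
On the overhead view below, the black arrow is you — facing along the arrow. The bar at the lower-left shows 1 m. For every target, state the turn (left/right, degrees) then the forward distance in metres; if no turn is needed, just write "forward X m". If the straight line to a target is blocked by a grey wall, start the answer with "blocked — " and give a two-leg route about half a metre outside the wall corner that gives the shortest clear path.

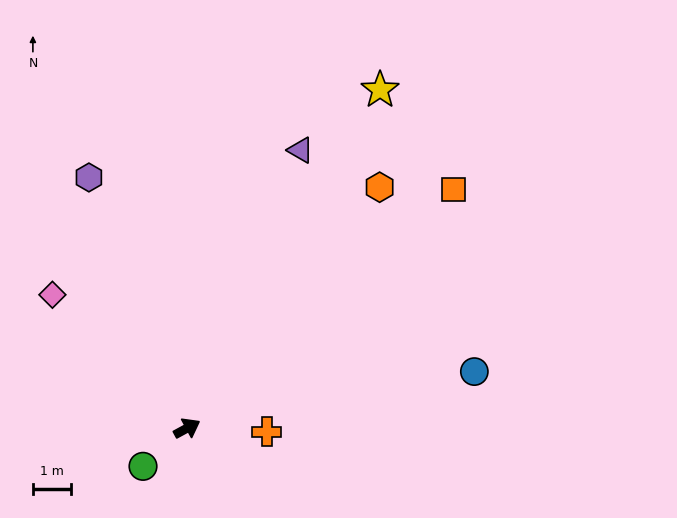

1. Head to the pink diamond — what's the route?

turn left 107°, forward 5.0 m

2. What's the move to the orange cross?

turn right 31°, forward 2.1 m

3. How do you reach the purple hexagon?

turn left 83°, forward 7.0 m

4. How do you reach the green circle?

turn right 168°, forward 1.5 m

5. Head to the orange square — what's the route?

turn left 13°, forward 9.3 m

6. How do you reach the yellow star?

turn left 32°, forward 10.2 m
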